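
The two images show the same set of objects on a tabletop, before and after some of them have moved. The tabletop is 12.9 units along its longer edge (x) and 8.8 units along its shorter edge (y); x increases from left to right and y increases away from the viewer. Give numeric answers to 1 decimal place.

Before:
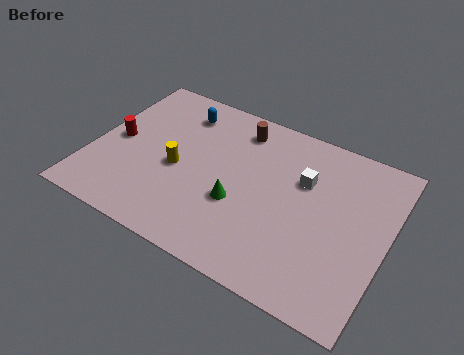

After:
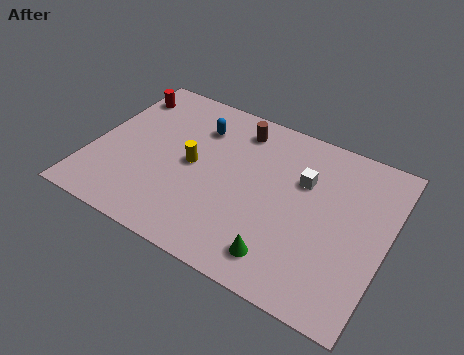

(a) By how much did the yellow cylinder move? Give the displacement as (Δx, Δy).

(0.6, 0.5)

The yellow cylinder was at about (3.8, 3.9) and moved to about (4.4, 4.4).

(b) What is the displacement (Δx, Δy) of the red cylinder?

(-0.2, 2.8)

From the two frames, the red cylinder sits at roughly (1.0, 4.3) before and (0.8, 7.1) after.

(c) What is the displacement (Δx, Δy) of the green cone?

(2.2, -1.8)

The green cone started near (6.6, 3.3) and ended near (8.8, 1.5).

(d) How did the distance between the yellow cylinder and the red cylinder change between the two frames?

+1.7

The distance was about 2.8 in the first image and 4.5 in the second, so they moved 1.7 units further apart.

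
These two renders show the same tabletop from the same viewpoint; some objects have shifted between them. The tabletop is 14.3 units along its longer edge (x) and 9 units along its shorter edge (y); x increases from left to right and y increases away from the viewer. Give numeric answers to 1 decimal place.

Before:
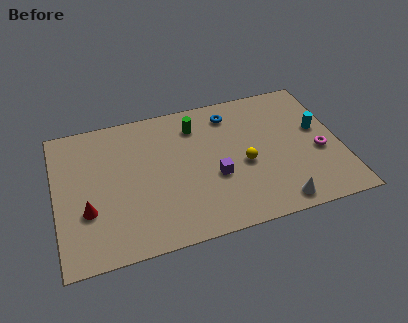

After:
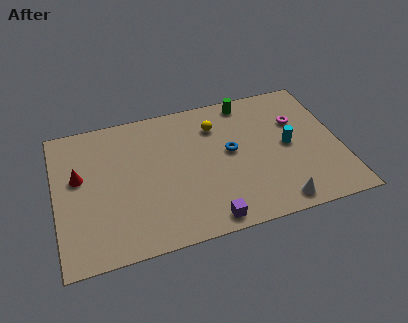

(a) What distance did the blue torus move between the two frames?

2.5

The blue torus moved from about (9.0, 7.4) to (8.8, 4.9), a distance of √(0.2² + 2.5²) ≈ 2.5.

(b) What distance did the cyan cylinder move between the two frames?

1.7

The cyan cylinder moved from about (13.3, 5.2) to (11.7, 4.5), a distance of √(1.6² + 0.7²) ≈ 1.7.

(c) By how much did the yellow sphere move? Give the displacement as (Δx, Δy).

(-1.2, 2.9)

The yellow sphere was at about (9.4, 3.9) and moved to about (8.2, 6.8).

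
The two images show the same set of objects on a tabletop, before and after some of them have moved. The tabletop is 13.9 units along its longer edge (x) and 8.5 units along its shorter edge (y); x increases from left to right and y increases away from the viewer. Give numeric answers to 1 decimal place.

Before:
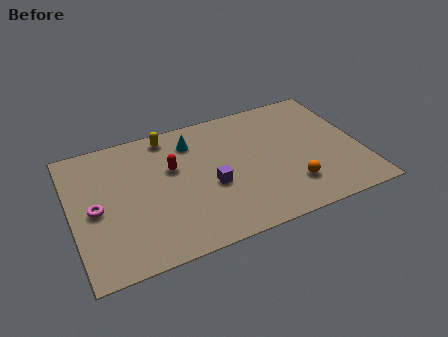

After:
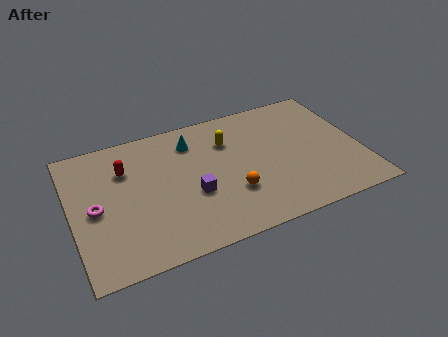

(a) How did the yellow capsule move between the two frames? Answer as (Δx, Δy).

(2.8, -1.4)

The yellow capsule was at about (4.9, 7.5) and moved to about (7.7, 6.1).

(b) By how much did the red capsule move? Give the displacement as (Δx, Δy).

(-2.2, 0.7)

From the two frames, the red capsule sits at roughly (4.9, 5.3) before and (2.7, 6.0) after.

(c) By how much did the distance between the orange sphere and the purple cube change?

-2.1

Before: roughly 4.0 units apart; after: 1.9. That's 2.1 units closer together.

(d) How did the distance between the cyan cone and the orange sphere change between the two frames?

-2.0

Before: roughly 6.3 units apart; after: 4.3. That's 2.0 units closer together.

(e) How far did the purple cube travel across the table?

0.9

The purple cube was near (6.6, 3.5) before and (5.7, 3.3) after, so it travelled √(0.9² + 0.2²) ≈ 0.9 units.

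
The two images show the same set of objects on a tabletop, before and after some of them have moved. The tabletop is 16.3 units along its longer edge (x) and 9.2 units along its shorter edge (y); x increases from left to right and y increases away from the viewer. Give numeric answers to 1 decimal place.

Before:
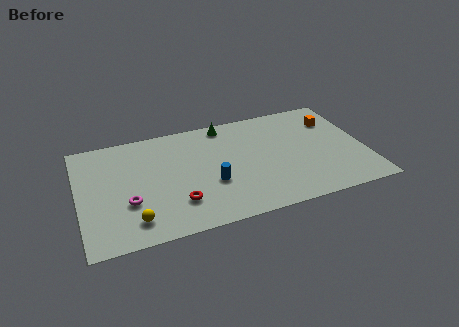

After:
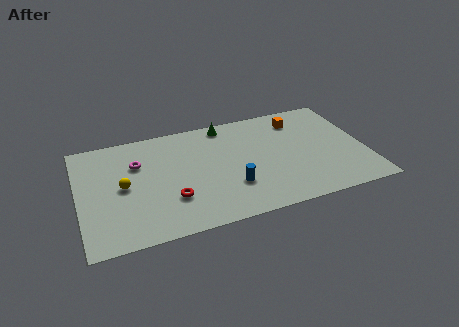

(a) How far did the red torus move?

0.5

From (5.4, 2.4) to (5.1, 2.8), the red torus covered √(0.3² + 0.4²) ≈ 0.5 units.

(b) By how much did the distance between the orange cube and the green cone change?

-2.1

The distance was about 6.4 in the first image and 4.3 in the second, so they moved 2.1 units closer together.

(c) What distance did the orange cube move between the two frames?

2.1

The orange cube was near (14.8, 6.8) before and (12.8, 7.4) after, so it travelled √(2.0² + 0.6²) ≈ 2.1 units.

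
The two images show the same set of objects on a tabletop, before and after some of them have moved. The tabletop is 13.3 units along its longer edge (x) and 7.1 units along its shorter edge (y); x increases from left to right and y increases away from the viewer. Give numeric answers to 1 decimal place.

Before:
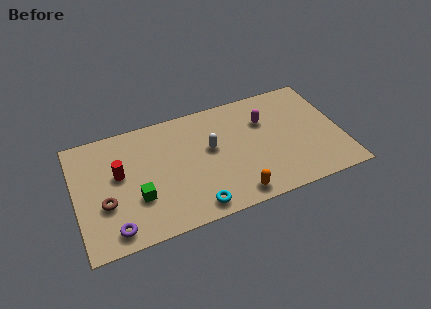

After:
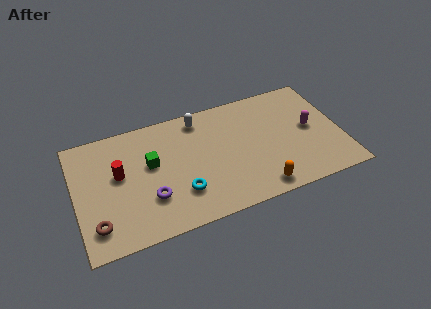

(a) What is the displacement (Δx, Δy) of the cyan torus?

(-0.6, 1.1)

The cyan torus was at about (5.7, 0.9) and moved to about (5.1, 2.0).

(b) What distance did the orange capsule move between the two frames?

1.2

From (7.7, 0.9) to (8.9, 0.9), the orange capsule covered √(1.2² + 0.0²) ≈ 1.2 units.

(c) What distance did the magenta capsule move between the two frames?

2.5

The magenta capsule moved from about (9.6, 4.9) to (11.8, 3.7), a distance of √(2.2² + 1.2²) ≈ 2.5.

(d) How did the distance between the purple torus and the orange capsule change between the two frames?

-0.5

Before: roughly 6.0 units apart; after: 5.5. That's 0.5 units closer together.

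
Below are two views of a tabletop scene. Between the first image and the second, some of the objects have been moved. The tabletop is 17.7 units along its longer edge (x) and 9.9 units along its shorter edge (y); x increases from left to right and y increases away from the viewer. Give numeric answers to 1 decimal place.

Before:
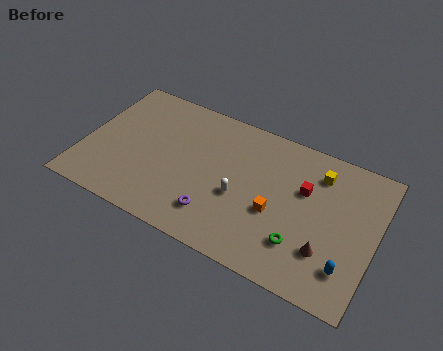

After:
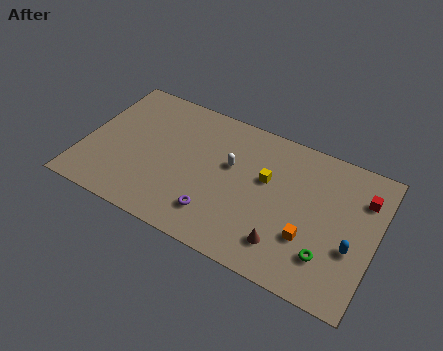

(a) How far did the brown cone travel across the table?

2.5

The brown cone was near (15.0, 2.8) before and (12.6, 2.1) after, so it travelled √(2.4² + 0.7²) ≈ 2.5 units.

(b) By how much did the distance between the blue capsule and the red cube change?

-1.4

Before: roughly 5.0 units apart; after: 3.6. That's 1.4 units closer together.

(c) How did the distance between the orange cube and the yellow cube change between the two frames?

-0.4

They were about 4.4 units apart before and 4.0 after — 0.4 units closer together.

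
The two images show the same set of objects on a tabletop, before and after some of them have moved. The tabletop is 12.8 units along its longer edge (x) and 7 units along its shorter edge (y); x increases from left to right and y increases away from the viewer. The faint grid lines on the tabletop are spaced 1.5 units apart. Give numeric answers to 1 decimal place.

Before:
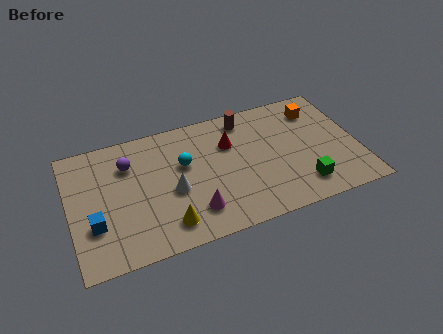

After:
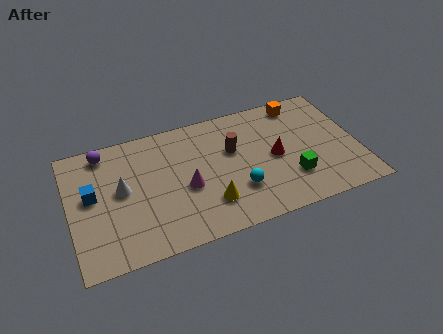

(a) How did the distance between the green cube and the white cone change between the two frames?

+1.8

They were about 5.8 units apart before and 7.6 after — 1.8 units further apart.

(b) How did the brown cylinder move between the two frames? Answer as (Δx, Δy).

(-0.7, -1.6)

The brown cylinder started near (8.0, 6.0) and ended near (7.3, 4.4).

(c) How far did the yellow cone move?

2.0

The yellow cone was near (4.1, 1.3) before and (6.0, 1.8) after, so it travelled √(1.9² + 0.5²) ≈ 2.0 units.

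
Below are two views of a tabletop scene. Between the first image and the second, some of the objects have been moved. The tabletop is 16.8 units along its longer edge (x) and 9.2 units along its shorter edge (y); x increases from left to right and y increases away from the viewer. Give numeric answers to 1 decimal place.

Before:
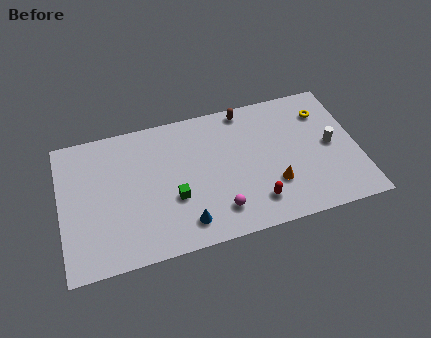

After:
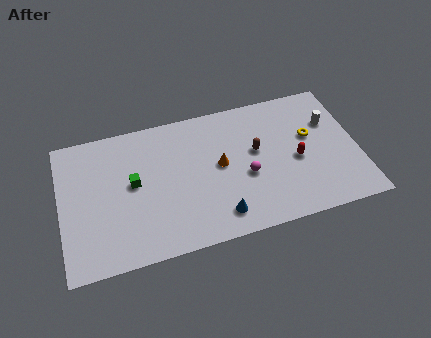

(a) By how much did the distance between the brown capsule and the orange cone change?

-3.5

They were about 5.6 units apart before and 2.1 after — 3.5 units closer together.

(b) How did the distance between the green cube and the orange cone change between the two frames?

-0.7

They were about 5.6 units apart before and 4.9 after — 0.7 units closer together.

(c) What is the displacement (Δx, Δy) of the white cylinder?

(0.1, 1.6)

From the two frames, the white cylinder sits at roughly (15.3, 4.6) before and (15.4, 6.2) after.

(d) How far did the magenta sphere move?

2.5

From (8.7, 1.9) to (10.4, 3.8), the magenta sphere covered √(1.7² + 1.9²) ≈ 2.5 units.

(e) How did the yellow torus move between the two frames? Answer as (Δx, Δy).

(-0.9, -1.5)

The yellow torus started near (15.1, 7.0) and ended near (14.2, 5.5).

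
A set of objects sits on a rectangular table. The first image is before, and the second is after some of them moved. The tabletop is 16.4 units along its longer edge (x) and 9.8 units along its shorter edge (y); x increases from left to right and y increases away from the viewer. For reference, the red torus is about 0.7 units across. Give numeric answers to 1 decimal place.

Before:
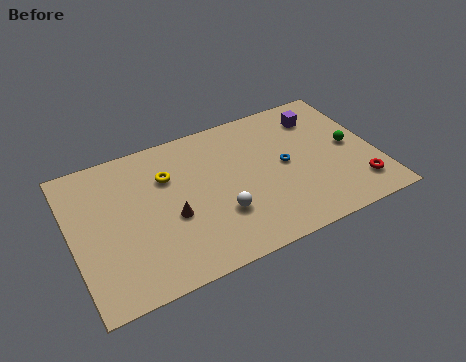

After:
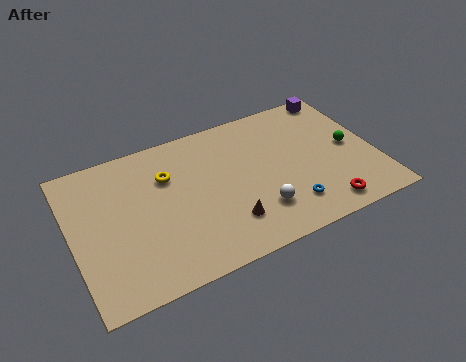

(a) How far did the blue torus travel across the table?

2.9

The blue torus was near (11.5, 5.0) before and (11.3, 2.1) after, so it travelled √(0.2² + 2.9²) ≈ 2.9 units.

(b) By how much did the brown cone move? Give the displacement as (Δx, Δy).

(2.8, -1.6)

The brown cone was at about (5.2, 4.0) and moved to about (8.0, 2.4).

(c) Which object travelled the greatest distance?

the brown cone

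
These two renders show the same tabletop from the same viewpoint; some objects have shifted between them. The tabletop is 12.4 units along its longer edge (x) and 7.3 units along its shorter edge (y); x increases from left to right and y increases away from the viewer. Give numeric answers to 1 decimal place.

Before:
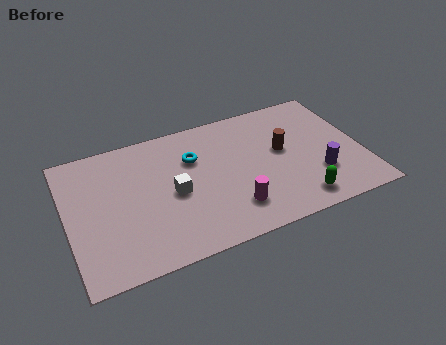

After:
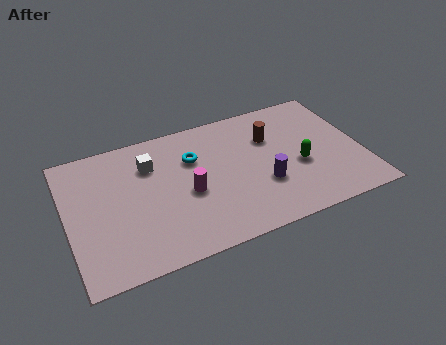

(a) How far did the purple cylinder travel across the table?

2.3

The purple cylinder moved from about (10.4, 2.2) to (8.1, 2.5), a distance of √(2.3² + 0.3²) ≈ 2.3.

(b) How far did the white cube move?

2.1

From (4.4, 3.4) to (3.6, 5.3), the white cube covered √(0.8² + 1.9²) ≈ 2.1 units.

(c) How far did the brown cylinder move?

1.0

From (9.1, 4.1) to (8.7, 5.0), the brown cylinder covered √(0.4² + 0.9²) ≈ 1.0 units.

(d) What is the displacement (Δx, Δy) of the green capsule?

(0.3, 1.9)

From the two frames, the green capsule sits at roughly (9.4, 1.1) before and (9.7, 3.0) after.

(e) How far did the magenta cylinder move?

2.3

The magenta cylinder was near (6.7, 1.7) before and (5.0, 3.2) after, so it travelled √(1.7² + 1.5²) ≈ 2.3 units.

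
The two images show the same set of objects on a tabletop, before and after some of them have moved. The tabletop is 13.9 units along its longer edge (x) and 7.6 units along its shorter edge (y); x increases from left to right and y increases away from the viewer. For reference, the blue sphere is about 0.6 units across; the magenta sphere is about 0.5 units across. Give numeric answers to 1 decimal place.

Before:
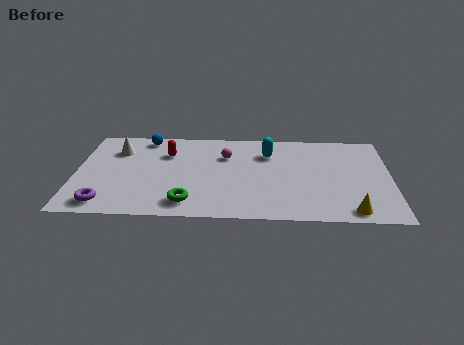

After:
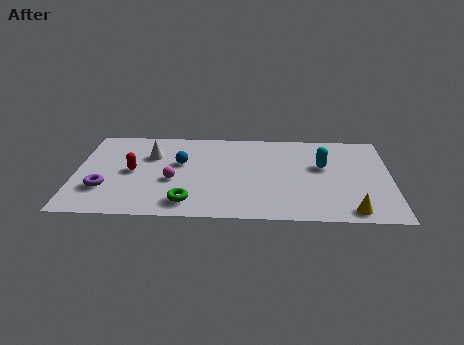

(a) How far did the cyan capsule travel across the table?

2.6

The cyan capsule moved from about (8.5, 5.6) to (10.9, 4.6), a distance of √(2.4² + 1.0²) ≈ 2.6.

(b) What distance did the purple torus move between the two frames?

1.2

From (1.4, 1.1) to (1.3, 2.3), the purple torus covered √(0.1² + 1.2²) ≈ 1.2 units.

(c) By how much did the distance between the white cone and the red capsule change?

-0.6

The distance was about 2.2 in the first image and 1.6 in the second, so they moved 0.6 units closer together.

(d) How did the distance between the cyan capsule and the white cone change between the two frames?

+0.9

Before: roughly 6.7 units apart; after: 7.6. That's 0.9 units further apart.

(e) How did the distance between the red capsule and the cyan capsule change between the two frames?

+3.9

Before: roughly 4.5 units apart; after: 8.4. That's 3.9 units further apart.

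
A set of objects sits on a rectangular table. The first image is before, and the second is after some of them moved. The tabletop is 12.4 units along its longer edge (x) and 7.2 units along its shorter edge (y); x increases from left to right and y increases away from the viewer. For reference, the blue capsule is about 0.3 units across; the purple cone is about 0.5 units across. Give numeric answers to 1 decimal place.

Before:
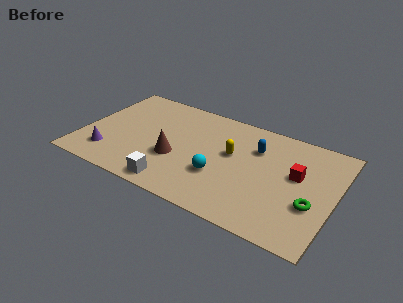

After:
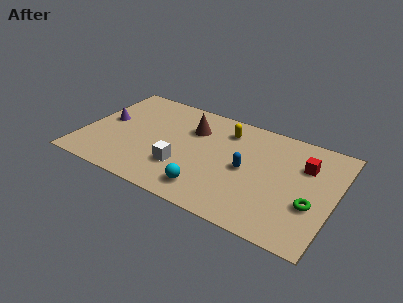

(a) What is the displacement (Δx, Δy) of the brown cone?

(0.5, 2.4)

The brown cone was at about (4.7, 2.7) and moved to about (5.2, 5.1).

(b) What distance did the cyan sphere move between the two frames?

1.3

The cyan sphere was near (6.9, 2.5) before and (6.5, 1.3) after, so it travelled √(0.4² + 1.2²) ≈ 1.3 units.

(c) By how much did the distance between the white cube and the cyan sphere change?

-0.9

They were about 2.6 units apart before and 1.7 after — 0.9 units closer together.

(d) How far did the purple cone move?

2.4

The purple cone moved from about (1.5, 1.6) to (1.0, 3.9), a distance of √(0.5² + 2.3²) ≈ 2.4.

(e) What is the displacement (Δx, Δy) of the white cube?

(0.2, 1.3)

From the two frames, the white cube sits at roughly (4.9, 0.9) before and (5.1, 2.2) after.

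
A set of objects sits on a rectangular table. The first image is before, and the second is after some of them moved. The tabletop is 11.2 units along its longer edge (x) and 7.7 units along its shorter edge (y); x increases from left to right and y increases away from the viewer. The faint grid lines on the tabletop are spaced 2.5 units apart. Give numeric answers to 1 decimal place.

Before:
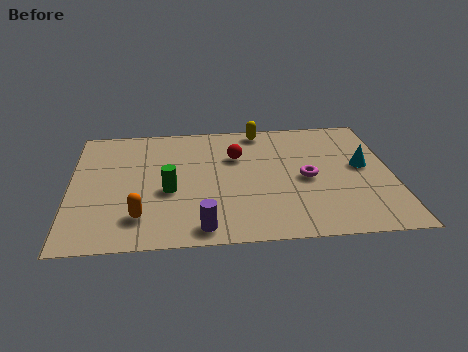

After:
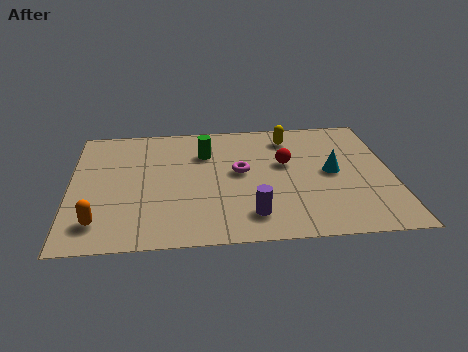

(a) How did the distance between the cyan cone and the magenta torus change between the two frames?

+1.1

Before: roughly 2.1 units apart; after: 3.2. That's 1.1 units further apart.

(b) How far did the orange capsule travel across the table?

1.4

The orange capsule was near (2.4, 1.7) before and (1.0, 1.5) after, so it travelled √(1.4² + 0.2²) ≈ 1.4 units.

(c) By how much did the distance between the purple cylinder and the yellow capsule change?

-1.4

Before: roughly 6.4 units apart; after: 5.0. That's 1.4 units closer together.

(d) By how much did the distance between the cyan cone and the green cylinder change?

-2.2

They were about 6.9 units apart before and 4.7 after — 2.2 units closer together.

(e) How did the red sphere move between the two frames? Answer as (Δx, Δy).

(1.7, -0.6)

The red sphere started near (5.8, 5.2) and ended near (7.5, 4.6).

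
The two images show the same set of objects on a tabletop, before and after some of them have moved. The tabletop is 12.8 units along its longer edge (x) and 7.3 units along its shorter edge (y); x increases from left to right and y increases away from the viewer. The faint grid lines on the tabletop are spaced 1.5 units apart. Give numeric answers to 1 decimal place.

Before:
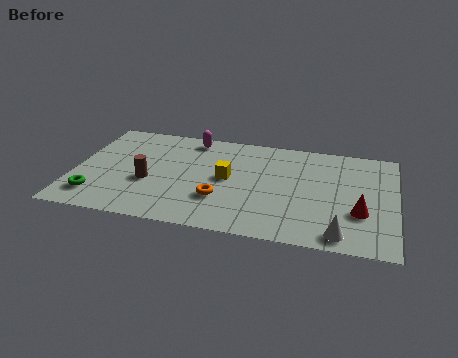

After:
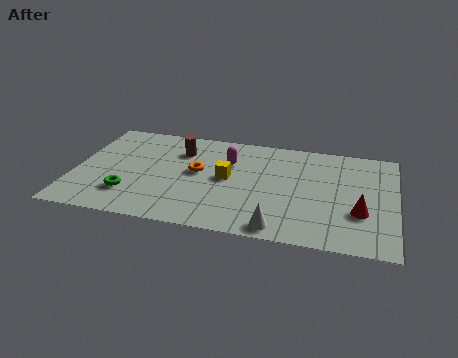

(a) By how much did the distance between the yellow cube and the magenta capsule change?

-1.9

The distance was about 3.1 in the first image and 1.2 in the second, so they moved 1.9 units closer together.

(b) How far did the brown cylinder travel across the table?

2.7

The brown cylinder was near (3.0, 2.9) before and (4.1, 5.4) after, so it travelled √(1.1² + 2.5²) ≈ 2.7 units.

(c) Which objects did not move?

the red cone and the yellow cube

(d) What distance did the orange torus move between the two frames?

2.0

From (5.9, 2.3) to (4.9, 4.0), the orange torus covered √(1.0² + 1.7²) ≈ 2.0 units.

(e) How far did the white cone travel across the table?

2.4

From (10.7, 0.9) to (8.3, 0.8), the white cone covered √(2.4² + 0.1²) ≈ 2.4 units.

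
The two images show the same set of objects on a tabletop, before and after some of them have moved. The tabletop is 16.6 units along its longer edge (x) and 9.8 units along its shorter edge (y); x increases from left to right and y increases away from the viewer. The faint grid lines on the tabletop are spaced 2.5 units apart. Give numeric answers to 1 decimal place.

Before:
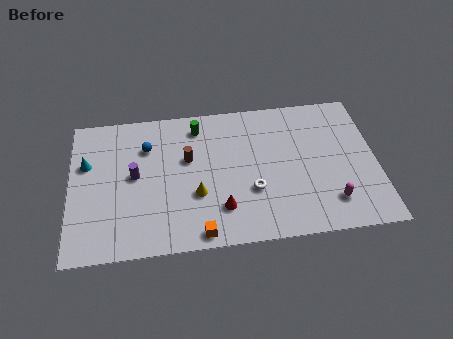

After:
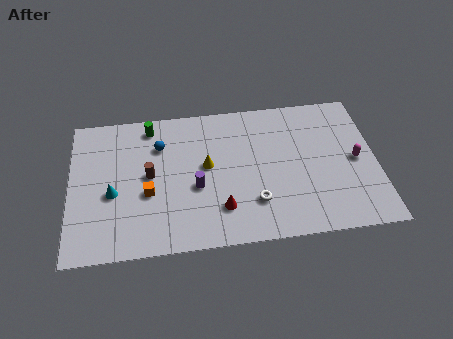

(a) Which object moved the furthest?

the orange cube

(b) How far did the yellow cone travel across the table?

2.0

The yellow cone was near (6.8, 3.5) before and (7.4, 5.4) after, so it travelled √(0.6² + 1.9²) ≈ 2.0 units.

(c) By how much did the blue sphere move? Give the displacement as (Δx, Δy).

(0.7, 0.0)

The blue sphere was at about (4.2, 7.1) and moved to about (4.9, 7.1).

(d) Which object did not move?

the red cone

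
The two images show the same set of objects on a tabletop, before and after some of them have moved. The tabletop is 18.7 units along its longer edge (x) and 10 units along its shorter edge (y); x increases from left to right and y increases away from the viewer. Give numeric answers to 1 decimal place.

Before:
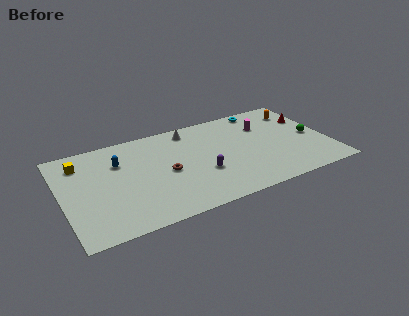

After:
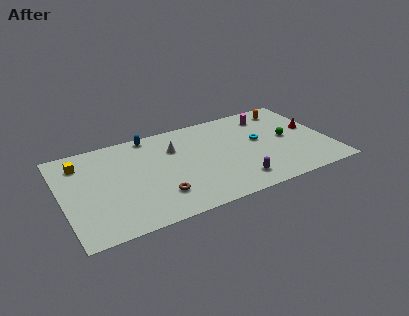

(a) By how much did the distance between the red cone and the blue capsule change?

-1.9

They were about 13.6 units apart before and 11.7 after — 1.9 units closer together.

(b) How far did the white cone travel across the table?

2.1

The white cone was near (9.3, 8.6) before and (8.0, 7.0) after, so it travelled √(1.3² + 1.6²) ≈ 2.1 units.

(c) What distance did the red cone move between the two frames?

1.2

From (17.7, 6.8) to (17.7, 5.6), the red cone covered √(0.0² + 1.2²) ≈ 1.2 units.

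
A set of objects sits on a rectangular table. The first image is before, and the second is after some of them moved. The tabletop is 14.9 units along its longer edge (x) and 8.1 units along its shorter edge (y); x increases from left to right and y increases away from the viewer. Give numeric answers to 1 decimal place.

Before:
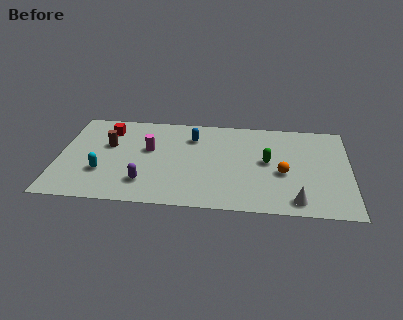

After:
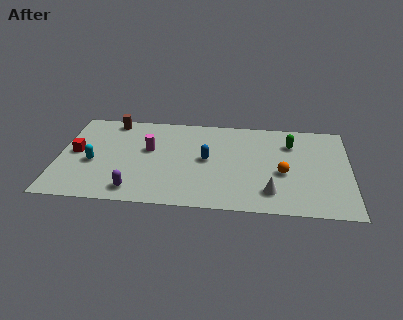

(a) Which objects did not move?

the magenta cylinder and the orange sphere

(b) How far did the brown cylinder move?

2.2

The brown cylinder was near (2.5, 5.0) before and (2.6, 7.2) after, so it travelled √(0.1² + 2.2²) ≈ 2.2 units.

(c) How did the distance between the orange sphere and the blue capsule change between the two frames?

-1.4

They were about 5.4 units apart before and 4.0 after — 1.4 units closer together.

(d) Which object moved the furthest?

the red cube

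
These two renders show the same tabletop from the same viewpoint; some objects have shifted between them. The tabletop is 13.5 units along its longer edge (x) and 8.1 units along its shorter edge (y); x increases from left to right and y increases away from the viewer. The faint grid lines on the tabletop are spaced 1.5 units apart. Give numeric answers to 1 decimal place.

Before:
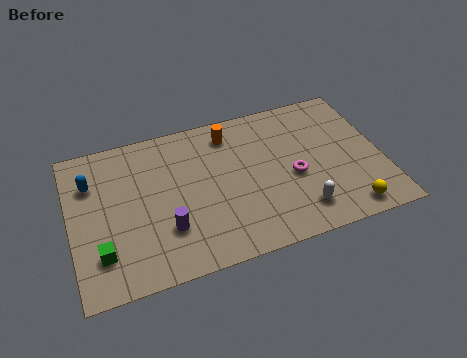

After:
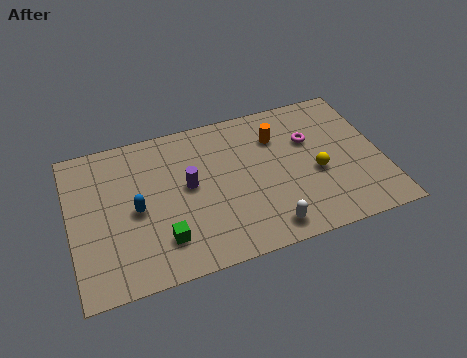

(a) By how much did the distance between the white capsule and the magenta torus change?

+2.9

They were about 1.9 units apart before and 4.8 after — 2.9 units further apart.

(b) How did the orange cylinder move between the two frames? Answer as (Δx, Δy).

(2.0, -0.8)

From the two frames, the orange cylinder sits at roughly (7.1, 6.7) before and (9.1, 5.9) after.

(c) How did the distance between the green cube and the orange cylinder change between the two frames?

-0.9

The distance was about 7.5 in the first image and 6.6 in the second, so they moved 0.9 units closer together.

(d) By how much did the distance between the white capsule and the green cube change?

-4.0

Before: roughly 8.5 units apart; after: 4.5. That's 4.0 units closer together.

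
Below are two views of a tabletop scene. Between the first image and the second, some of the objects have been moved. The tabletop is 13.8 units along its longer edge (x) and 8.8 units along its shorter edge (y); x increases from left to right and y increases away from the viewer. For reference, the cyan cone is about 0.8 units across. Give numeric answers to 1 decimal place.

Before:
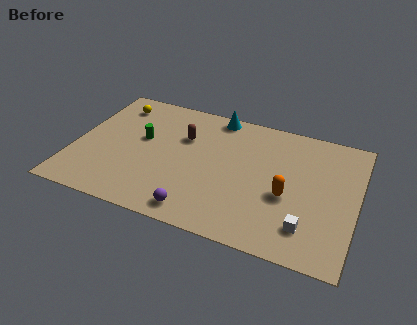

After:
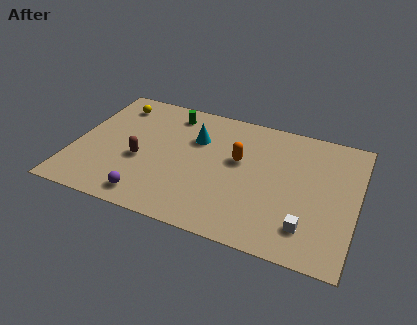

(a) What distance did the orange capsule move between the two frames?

3.0

From (10.5, 3.6) to (8.0, 5.2), the orange capsule covered √(2.5² + 1.6²) ≈ 3.0 units.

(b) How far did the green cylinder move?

2.6

From (3.2, 5.1) to (4.4, 7.4), the green cylinder covered √(1.2² + 2.3²) ≈ 2.6 units.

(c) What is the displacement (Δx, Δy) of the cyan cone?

(-0.8, -2.0)

The cyan cone was at about (6.6, 8.0) and moved to about (5.8, 6.0).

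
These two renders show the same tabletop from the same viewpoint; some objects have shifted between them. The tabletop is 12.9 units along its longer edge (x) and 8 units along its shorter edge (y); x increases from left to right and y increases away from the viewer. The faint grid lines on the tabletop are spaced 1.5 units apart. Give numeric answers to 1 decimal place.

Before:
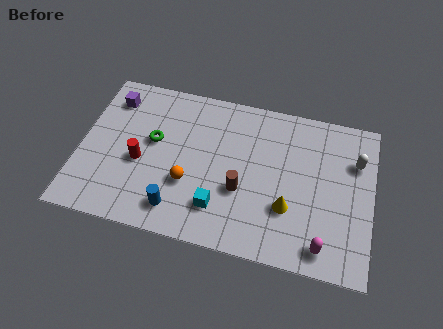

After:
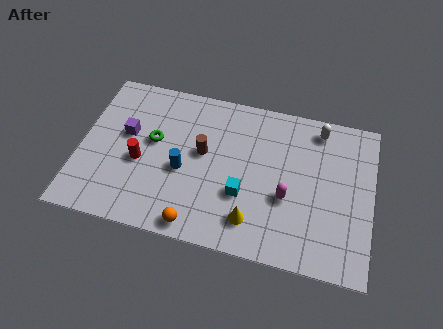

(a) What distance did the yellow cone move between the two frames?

1.8

The yellow cone was near (9.3, 2.6) before and (7.8, 1.6) after, so it travelled √(1.5² + 1.0²) ≈ 1.8 units.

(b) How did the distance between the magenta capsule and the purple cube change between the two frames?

-3.7

They were about 11.1 units apart before and 7.4 after — 3.7 units closer together.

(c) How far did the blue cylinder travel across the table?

2.0

The blue cylinder moved from about (4.5, 1.4) to (4.6, 3.4), a distance of √(0.1² + 2.0²) ≈ 2.0.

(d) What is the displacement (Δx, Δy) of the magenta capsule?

(-1.7, 2.0)

The magenta capsule started near (10.9, 1.1) and ended near (9.2, 3.1).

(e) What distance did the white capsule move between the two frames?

2.1

The white capsule was near (12.1, 5.6) before and (10.4, 6.9) after, so it travelled √(1.7² + 1.3²) ≈ 2.1 units.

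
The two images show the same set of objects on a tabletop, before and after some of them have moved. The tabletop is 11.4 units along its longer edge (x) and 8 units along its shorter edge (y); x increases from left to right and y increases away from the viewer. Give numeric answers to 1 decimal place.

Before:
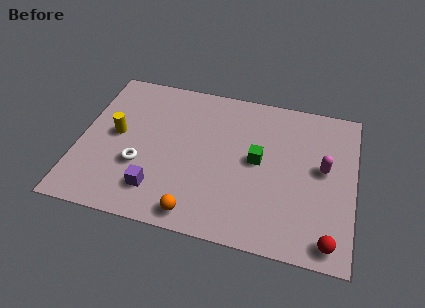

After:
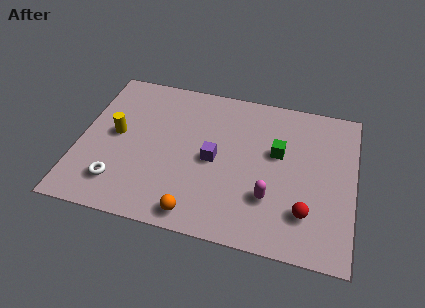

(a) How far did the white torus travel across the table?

1.4

The white torus was near (2.6, 2.8) before and (1.8, 1.7) after, so it travelled √(0.8² + 1.1²) ≈ 1.4 units.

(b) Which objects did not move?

the orange sphere and the yellow cylinder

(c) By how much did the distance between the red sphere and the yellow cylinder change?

-1.3

The distance was about 9.6 in the first image and 8.3 in the second, so they moved 1.3 units closer together.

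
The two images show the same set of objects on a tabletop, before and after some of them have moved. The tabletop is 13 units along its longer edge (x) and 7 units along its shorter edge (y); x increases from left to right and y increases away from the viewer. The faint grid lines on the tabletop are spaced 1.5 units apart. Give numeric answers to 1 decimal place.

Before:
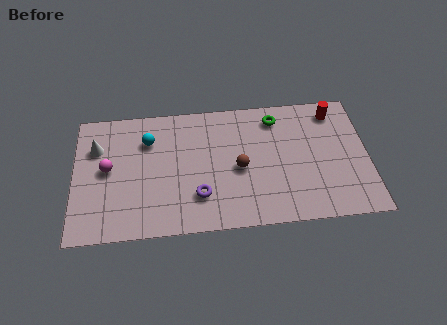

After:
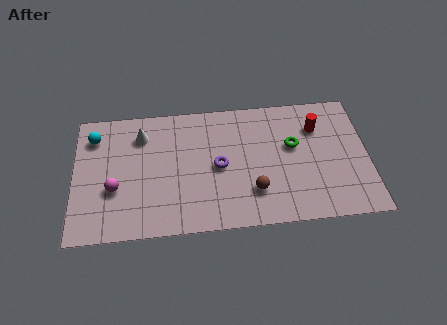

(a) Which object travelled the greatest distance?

the cyan sphere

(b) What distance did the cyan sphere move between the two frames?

2.4

The cyan sphere was near (3.3, 5.1) before and (0.9, 5.5) after, so it travelled √(2.4² + 0.4²) ≈ 2.4 units.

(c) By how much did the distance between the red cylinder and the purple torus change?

-2.6

They were about 7.3 units apart before and 4.7 after — 2.6 units closer together.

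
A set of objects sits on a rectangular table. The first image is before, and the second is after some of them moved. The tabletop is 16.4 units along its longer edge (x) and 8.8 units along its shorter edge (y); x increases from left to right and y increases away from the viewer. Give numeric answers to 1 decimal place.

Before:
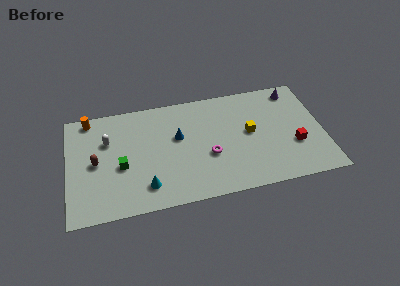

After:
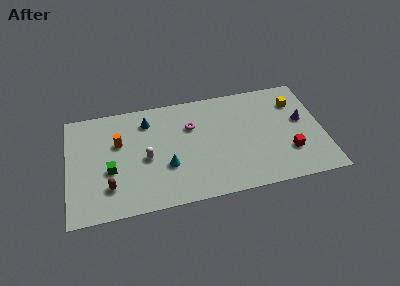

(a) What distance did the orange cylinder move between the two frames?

2.9

From (1.5, 7.9) to (3.3, 5.6), the orange cylinder covered √(1.8² + 2.3²) ≈ 2.9 units.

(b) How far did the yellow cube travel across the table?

3.6

The yellow cube was near (11.7, 4.7) before and (14.8, 6.6) after, so it travelled √(3.1² + 1.9²) ≈ 3.6 units.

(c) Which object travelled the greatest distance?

the yellow cube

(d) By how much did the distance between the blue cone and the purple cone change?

+2.1

The distance was about 8.0 in the first image and 10.1 in the second, so they moved 2.1 units further apart.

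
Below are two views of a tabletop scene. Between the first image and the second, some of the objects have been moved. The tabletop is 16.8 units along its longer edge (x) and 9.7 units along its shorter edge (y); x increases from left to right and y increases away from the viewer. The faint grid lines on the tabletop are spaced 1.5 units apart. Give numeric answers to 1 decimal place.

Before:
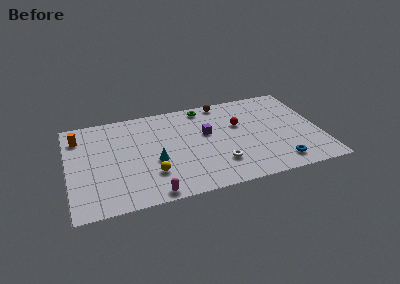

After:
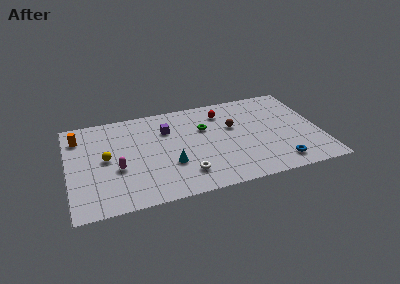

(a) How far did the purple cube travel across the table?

2.8

From (9.3, 5.8) to (6.7, 6.9), the purple cube covered √(2.6² + 1.1²) ≈ 2.8 units.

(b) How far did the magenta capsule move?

3.7

The magenta capsule moved from about (5.3, 0.8) to (3.2, 3.8), a distance of √(2.1² + 3.0²) ≈ 3.7.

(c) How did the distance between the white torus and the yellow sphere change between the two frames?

+1.4

The distance was about 4.5 in the first image and 5.9 in the second, so they moved 1.4 units further apart.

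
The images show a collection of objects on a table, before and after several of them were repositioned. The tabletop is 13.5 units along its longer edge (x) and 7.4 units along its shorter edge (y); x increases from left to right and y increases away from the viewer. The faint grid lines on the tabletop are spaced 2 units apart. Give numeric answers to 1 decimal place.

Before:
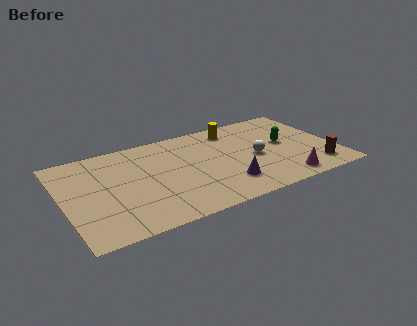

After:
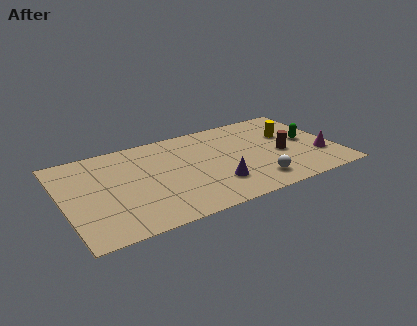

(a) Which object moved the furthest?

the yellow cylinder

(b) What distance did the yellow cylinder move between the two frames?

3.0

The yellow cylinder was near (8.8, 6.2) before and (11.4, 4.7) after, so it travelled √(2.6² + 1.5²) ≈ 3.0 units.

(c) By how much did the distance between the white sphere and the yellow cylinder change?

+1.1

Before: roughly 2.9 units apart; after: 4.0. That's 1.1 units further apart.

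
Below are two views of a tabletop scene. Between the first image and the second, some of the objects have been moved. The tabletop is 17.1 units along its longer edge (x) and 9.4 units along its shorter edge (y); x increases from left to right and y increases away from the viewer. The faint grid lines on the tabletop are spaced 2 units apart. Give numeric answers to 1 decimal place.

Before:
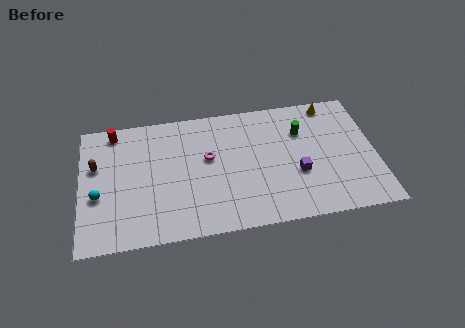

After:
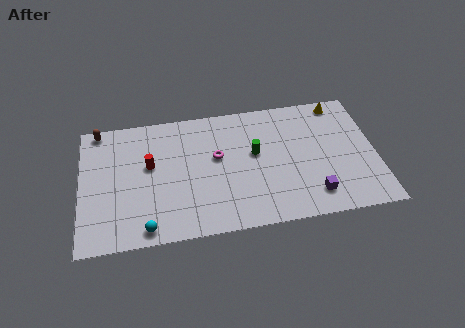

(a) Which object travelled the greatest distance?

the cyan sphere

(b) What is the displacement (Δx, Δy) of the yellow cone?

(0.5, 0.0)

The yellow cone was at about (14.7, 8.4) and moved to about (15.2, 8.4).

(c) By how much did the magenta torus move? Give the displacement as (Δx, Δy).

(0.5, 0.0)

The magenta torus started near (7.4, 5.5) and ended near (7.9, 5.5).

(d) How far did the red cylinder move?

3.4

The red cylinder was near (2.0, 8.3) before and (4.0, 5.5) after, so it travelled √(2.0² + 2.8²) ≈ 3.4 units.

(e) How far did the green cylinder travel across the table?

3.0

The green cylinder moved from about (12.9, 6.6) to (10.1, 5.4), a distance of √(2.8² + 1.2²) ≈ 3.0.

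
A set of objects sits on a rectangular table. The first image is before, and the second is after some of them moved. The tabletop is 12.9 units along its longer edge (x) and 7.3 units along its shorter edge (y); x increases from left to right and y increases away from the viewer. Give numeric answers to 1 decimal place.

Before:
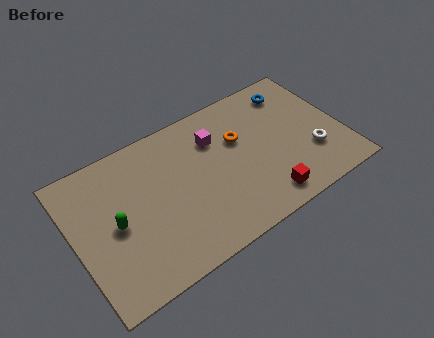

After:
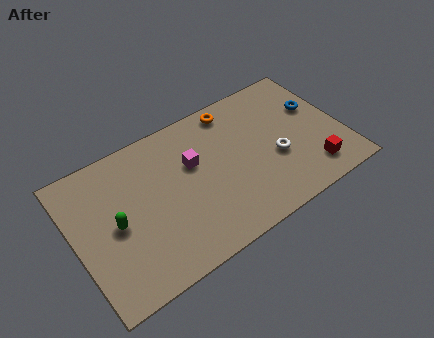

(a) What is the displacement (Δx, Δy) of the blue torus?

(0.9, -1.4)

The blue torus was at about (11.0, 6.0) and moved to about (11.9, 4.6).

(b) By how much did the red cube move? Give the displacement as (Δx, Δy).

(2.4, 0.3)

The red cube was at about (8.7, 1.1) and moved to about (11.1, 1.4).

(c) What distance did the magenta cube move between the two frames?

1.4

The magenta cube was near (7.0, 5.3) before and (5.8, 4.6) after, so it travelled √(1.2² + 0.7²) ≈ 1.4 units.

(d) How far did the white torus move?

1.8

The white torus moved from about (11.3, 2.3) to (9.6, 2.9), a distance of √(1.7² + 0.6²) ≈ 1.8.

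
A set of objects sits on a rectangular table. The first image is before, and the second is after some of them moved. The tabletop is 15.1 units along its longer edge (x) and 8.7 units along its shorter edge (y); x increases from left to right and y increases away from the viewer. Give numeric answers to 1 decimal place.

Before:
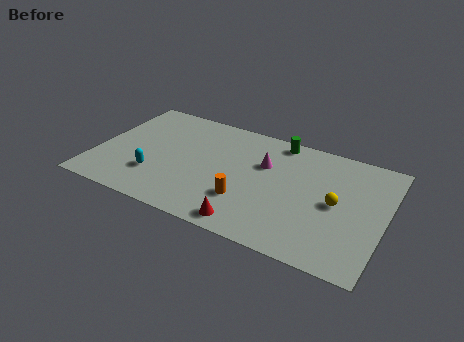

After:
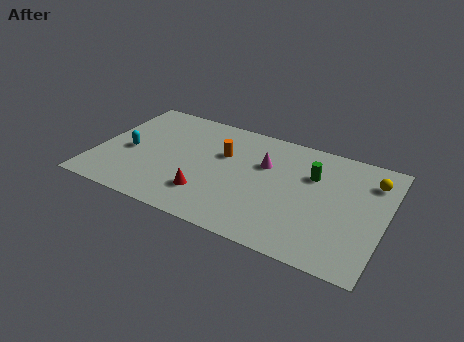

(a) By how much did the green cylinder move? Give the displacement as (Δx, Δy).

(2.0, -1.9)

The green cylinder was at about (9.2, 7.8) and moved to about (11.2, 5.9).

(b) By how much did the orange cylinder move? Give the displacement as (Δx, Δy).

(-1.6, 3.0)

From the two frames, the orange cylinder sits at roughly (8.1, 2.6) before and (6.5, 5.6) after.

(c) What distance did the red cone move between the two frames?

2.7

The red cone was near (8.5, 1.0) before and (6.1, 2.2) after, so it travelled √(2.4² + 1.2²) ≈ 2.7 units.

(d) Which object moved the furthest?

the orange cylinder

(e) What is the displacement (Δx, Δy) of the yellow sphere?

(1.6, 2.4)

From the two frames, the yellow sphere sits at roughly (12.6, 4.3) before and (14.2, 6.7) after.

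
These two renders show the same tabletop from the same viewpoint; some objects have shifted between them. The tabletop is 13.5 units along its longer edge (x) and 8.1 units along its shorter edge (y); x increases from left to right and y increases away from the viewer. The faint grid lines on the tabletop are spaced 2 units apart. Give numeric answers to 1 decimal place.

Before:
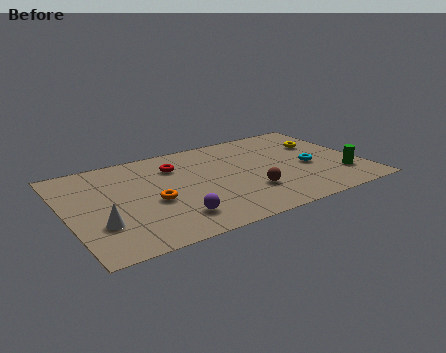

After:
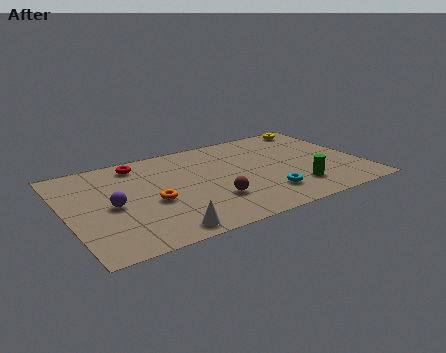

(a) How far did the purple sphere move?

3.3

The purple sphere was near (4.5, 1.7) before and (2.0, 3.8) after, so it travelled √(2.5² + 2.1²) ≈ 3.3 units.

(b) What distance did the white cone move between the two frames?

3.1

The white cone moved from about (1.3, 2.5) to (3.9, 0.9), a distance of √(2.6² + 1.6²) ≈ 3.1.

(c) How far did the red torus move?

1.8

The red torus moved from about (5.2, 6.0) to (3.6, 6.9), a distance of √(1.6² + 0.9²) ≈ 1.8.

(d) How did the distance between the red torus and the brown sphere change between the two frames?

+0.7

The distance was about 4.6 in the first image and 5.3 in the second, so they moved 0.7 units further apart.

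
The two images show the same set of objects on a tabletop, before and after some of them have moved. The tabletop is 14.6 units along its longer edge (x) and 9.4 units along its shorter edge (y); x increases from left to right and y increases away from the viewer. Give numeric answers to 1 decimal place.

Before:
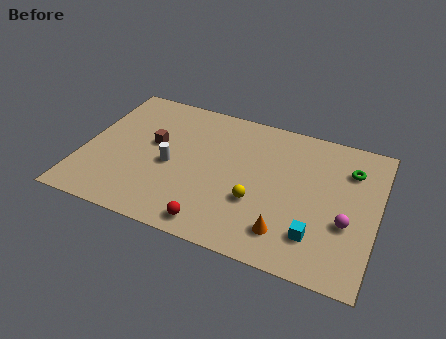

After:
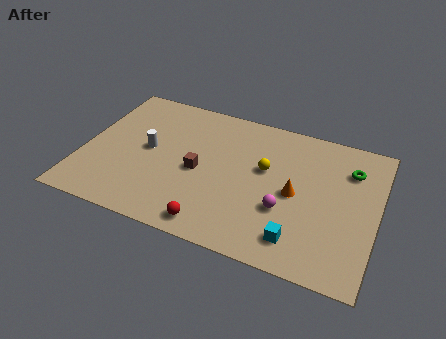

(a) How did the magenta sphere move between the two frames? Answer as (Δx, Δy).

(-3.0, -0.2)

The magenta sphere was at about (13.2, 3.5) and moved to about (10.2, 3.3).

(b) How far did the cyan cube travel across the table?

0.9

From (11.8, 2.2) to (11.0, 1.7), the cyan cube covered √(0.8² + 0.5²) ≈ 0.9 units.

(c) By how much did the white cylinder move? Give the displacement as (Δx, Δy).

(-1.2, 0.7)

The white cylinder started near (4.4, 4.2) and ended near (3.2, 4.9).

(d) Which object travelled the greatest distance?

the magenta sphere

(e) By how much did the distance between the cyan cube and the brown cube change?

-3.2

They were about 9.0 units apart before and 5.8 after — 3.2 units closer together.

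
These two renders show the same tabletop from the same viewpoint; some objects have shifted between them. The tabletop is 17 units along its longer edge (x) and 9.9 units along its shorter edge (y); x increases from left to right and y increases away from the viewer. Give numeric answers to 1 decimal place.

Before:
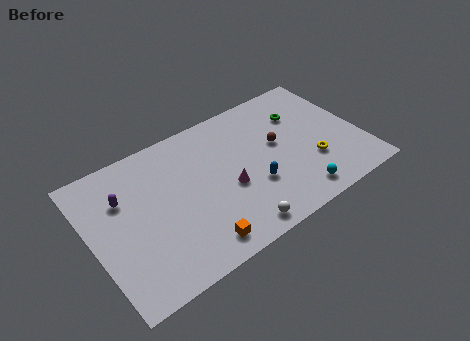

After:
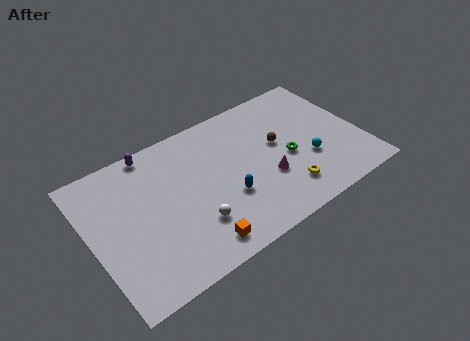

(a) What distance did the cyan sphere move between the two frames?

2.4

The cyan sphere moved from about (12.3, 1.4) to (13.5, 3.5), a distance of √(1.2² + 2.1²) ≈ 2.4.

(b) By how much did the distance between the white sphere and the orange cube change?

-1.0

The distance was about 2.4 in the first image and 1.4 in the second, so they moved 1.0 units closer together.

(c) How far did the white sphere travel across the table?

2.9

From (8.3, 1.1) to (6.0, 2.8), the white sphere covered √(2.3² + 1.7²) ≈ 2.9 units.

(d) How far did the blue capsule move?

1.7

The blue capsule moved from about (9.9, 3.4) to (8.2, 3.5), a distance of √(1.7² + 0.1²) ≈ 1.7.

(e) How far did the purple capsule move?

3.2

The purple capsule moved from about (2.2, 6.8) to (4.4, 9.1), a distance of √(2.2² + 2.3²) ≈ 3.2.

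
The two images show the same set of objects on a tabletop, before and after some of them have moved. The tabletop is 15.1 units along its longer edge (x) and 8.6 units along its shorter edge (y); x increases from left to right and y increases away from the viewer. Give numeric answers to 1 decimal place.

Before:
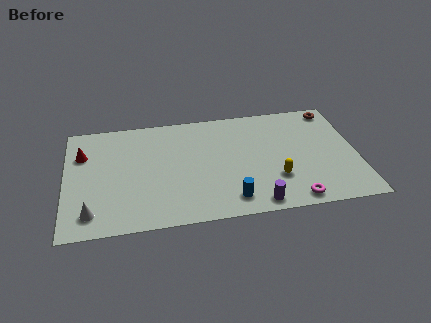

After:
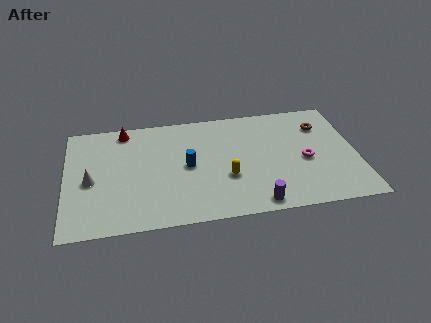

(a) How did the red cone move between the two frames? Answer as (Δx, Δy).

(2.2, 1.6)

The red cone started near (0.9, 6.0) and ended near (3.1, 7.6).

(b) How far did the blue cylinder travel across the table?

3.6

The blue cylinder moved from about (8.4, 1.4) to (6.3, 4.3), a distance of √(2.1² + 2.9²) ≈ 3.6.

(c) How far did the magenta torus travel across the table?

3.0

From (11.6, 0.9) to (12.4, 3.8), the magenta torus covered √(0.8² + 2.9²) ≈ 3.0 units.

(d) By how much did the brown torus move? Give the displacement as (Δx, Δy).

(-0.7, -1.2)

From the two frames, the brown torus sits at roughly (14.1, 7.6) before and (13.4, 6.4) after.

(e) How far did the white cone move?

2.4

From (1.3, 1.5) to (1.3, 3.9), the white cone covered √(0.0² + 2.4²) ≈ 2.4 units.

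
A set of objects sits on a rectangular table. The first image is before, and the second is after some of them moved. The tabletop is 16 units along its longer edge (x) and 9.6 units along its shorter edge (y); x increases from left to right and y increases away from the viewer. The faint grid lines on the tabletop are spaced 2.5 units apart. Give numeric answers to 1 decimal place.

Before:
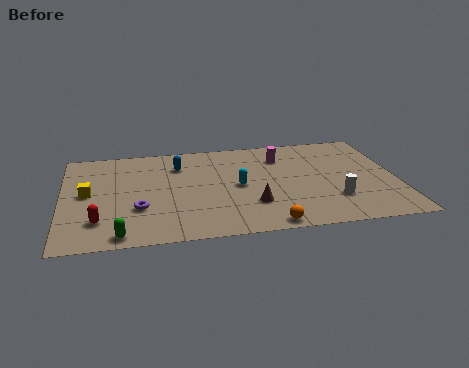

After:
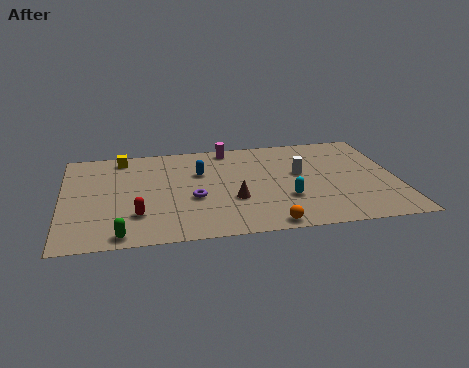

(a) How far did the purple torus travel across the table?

2.7

The purple torus was near (3.6, 3.2) before and (6.2, 3.8) after, so it travelled √(2.6² + 0.6²) ≈ 2.7 units.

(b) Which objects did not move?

the orange sphere and the green capsule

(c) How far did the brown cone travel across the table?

1.1

The brown cone moved from about (9.0, 2.8) to (8.1, 3.4), a distance of √(0.9² + 0.6²) ≈ 1.1.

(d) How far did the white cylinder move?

3.2

From (12.9, 2.7) to (11.4, 5.5), the white cylinder covered √(1.5² + 2.8²) ≈ 3.2 units.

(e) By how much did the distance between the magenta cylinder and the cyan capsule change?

+2.6

They were about 3.4 units apart before and 6.0 after — 2.6 units further apart.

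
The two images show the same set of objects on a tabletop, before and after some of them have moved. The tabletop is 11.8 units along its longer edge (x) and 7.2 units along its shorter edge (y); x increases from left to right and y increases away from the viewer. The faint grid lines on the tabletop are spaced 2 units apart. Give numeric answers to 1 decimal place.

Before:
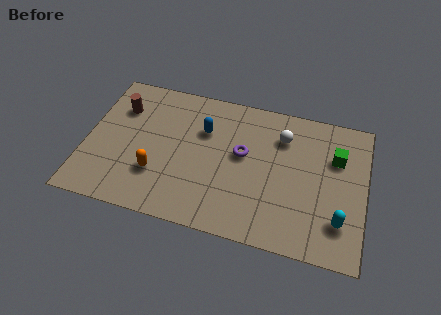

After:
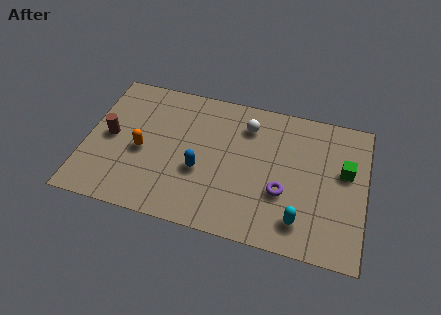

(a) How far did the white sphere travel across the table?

1.5

The white sphere was near (8.2, 5.4) before and (6.7, 5.6) after, so it travelled √(1.5² + 0.2²) ≈ 1.5 units.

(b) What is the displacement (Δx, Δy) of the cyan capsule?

(-1.6, -0.4)

From the two frames, the cyan capsule sits at roughly (10.8, 1.8) before and (9.2, 1.4) after.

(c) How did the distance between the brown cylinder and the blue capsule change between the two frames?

+0.4

The distance was about 3.6 in the first image and 4.0 in the second, so they moved 0.4 units further apart.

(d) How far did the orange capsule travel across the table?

1.2

The orange capsule moved from about (3.1, 2.2) to (2.4, 3.2), a distance of √(0.7² + 1.0²) ≈ 1.2.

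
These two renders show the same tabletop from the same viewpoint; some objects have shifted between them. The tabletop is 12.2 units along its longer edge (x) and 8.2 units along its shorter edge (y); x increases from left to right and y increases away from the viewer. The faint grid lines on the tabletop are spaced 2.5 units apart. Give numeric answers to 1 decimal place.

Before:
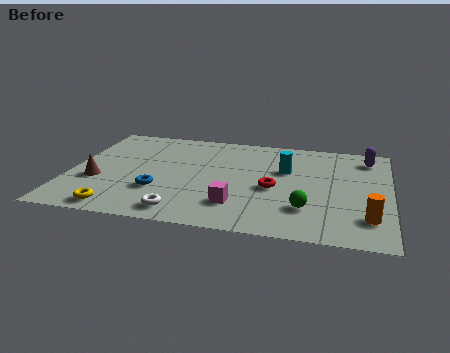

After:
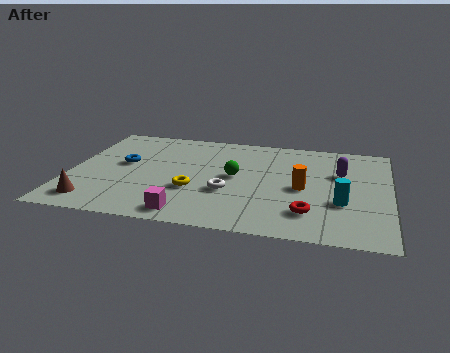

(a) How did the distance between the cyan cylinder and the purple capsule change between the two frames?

-1.1

They were about 3.5 units apart before and 2.4 after — 1.1 units closer together.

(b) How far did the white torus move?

2.5

From (4.5, 1.1) to (6.1, 3.0), the white torus covered √(1.6² + 1.9²) ≈ 2.5 units.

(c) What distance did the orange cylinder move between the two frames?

3.1

The orange cylinder moved from about (11.4, 1.9) to (8.9, 3.8), a distance of √(2.5² + 1.9²) ≈ 3.1.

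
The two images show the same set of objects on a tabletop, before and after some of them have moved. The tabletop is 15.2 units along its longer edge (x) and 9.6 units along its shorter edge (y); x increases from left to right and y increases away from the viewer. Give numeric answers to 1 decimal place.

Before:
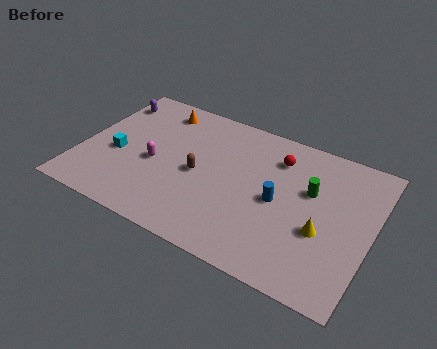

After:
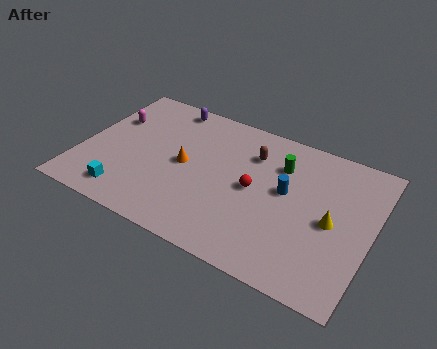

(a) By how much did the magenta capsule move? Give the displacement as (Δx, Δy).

(-2.7, 2.2)

From the two frames, the magenta capsule sits at roughly (3.9, 4.2) before and (1.2, 6.4) after.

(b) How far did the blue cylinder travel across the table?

0.9

From (10.4, 4.6) to (10.7, 5.4), the blue cylinder covered √(0.3² + 0.8²) ≈ 0.9 units.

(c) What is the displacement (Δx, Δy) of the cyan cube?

(0.9, -2.5)

The cyan cube started near (1.9, 4.0) and ended near (2.8, 1.5).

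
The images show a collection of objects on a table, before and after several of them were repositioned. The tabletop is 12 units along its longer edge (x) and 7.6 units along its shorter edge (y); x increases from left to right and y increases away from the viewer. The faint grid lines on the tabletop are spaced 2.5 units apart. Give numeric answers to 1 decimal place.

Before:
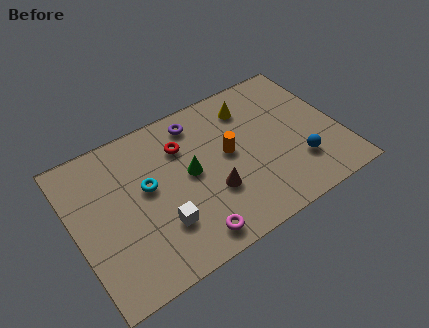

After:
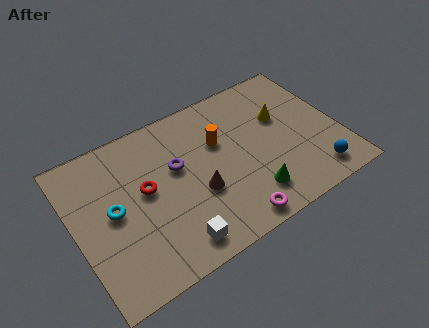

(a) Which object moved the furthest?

the green cone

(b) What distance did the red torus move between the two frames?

2.3

The red torus was near (5.1, 5.5) before and (3.2, 4.2) after, so it travelled √(1.9² + 1.3²) ≈ 2.3 units.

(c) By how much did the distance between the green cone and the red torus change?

+3.6

Before: roughly 1.5 units apart; after: 5.1. That's 3.6 units further apart.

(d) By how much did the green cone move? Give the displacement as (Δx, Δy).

(2.4, -2.4)

The green cone was at about (5.2, 4.0) and moved to about (7.6, 1.6).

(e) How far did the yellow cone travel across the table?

1.8

From (8.3, 6.0) to (9.6, 4.8), the yellow cone covered √(1.3² + 1.2²) ≈ 1.8 units.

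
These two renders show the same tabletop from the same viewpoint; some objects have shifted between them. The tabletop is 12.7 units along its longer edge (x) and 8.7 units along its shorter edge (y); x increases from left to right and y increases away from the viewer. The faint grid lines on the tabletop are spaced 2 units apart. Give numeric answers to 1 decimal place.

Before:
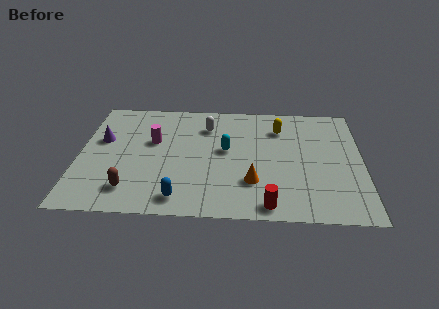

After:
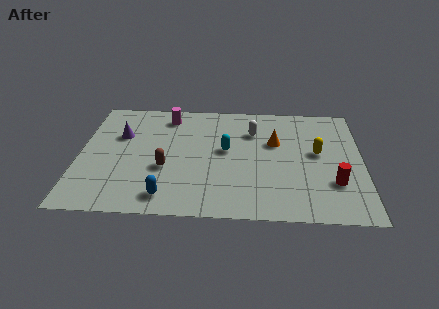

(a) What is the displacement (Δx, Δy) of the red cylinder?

(2.9, 1.7)

From the two frames, the red cylinder sits at roughly (8.5, 0.9) before and (11.4, 2.6) after.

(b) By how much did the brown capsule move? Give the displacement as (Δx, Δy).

(1.5, 1.6)

The brown capsule was at about (2.4, 1.7) and moved to about (3.9, 3.3).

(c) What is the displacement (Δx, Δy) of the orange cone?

(1.0, 3.0)

The orange cone was at about (7.8, 2.5) and moved to about (8.8, 5.5).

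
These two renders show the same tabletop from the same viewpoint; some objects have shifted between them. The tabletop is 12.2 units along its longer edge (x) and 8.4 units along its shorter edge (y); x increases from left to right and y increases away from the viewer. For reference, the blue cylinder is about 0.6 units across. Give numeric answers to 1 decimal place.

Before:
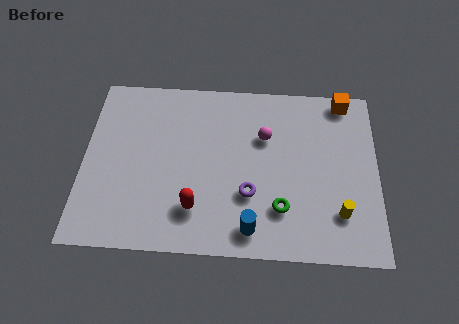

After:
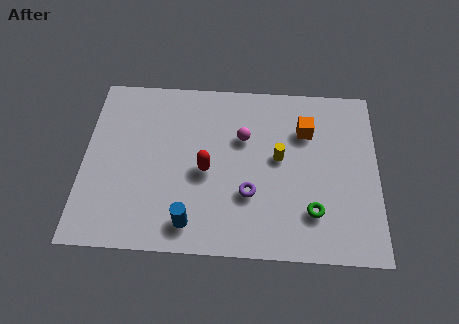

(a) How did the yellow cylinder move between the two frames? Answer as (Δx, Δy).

(-2.5, 2.5)

The yellow cylinder started near (10.6, 2.1) and ended near (8.1, 4.6).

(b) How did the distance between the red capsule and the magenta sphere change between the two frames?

-2.3

The distance was about 4.6 in the first image and 2.3 in the second, so they moved 2.3 units closer together.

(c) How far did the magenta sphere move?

0.9

The magenta sphere was near (7.5, 5.6) before and (6.6, 5.5) after, so it travelled √(0.9² + 0.1²) ≈ 0.9 units.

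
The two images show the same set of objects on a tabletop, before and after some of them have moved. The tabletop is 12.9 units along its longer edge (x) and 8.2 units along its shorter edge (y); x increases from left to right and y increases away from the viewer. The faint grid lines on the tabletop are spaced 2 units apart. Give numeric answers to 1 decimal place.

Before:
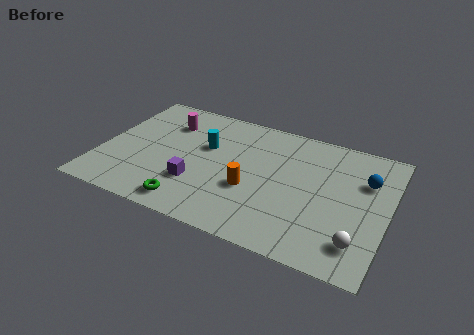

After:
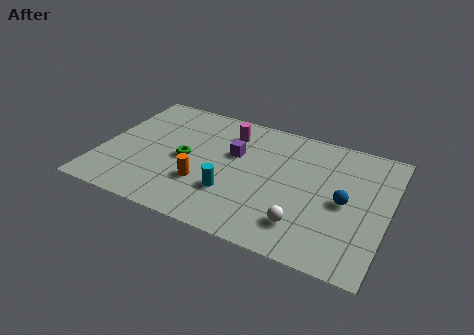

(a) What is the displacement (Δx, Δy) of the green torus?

(-0.6, 2.8)

From the two frames, the green torus sits at roughly (4.4, 1.1) before and (3.8, 3.9) after.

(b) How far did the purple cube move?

3.0

From (4.5, 2.5) to (5.9, 5.1), the purple cube covered √(1.4² + 2.6²) ≈ 3.0 units.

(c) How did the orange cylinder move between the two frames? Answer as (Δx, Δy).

(-2.1, -0.5)

The orange cylinder started near (6.9, 3.1) and ended near (4.8, 2.6).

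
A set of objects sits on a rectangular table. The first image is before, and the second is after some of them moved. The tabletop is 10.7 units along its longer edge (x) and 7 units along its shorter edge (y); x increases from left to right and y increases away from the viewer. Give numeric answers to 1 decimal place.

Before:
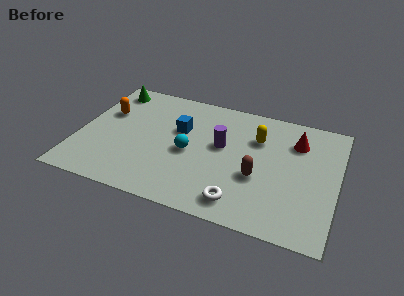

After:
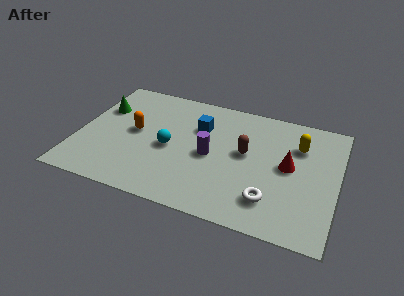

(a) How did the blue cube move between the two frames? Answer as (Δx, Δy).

(0.8, 0.4)

The blue cube was at about (4.1, 4.4) and moved to about (4.9, 4.8).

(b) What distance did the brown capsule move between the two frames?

1.3

The brown capsule was near (7.5, 2.7) before and (6.9, 3.9) after, so it travelled √(0.6² + 1.2²) ≈ 1.3 units.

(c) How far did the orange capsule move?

1.5

From (1.0, 4.5) to (2.3, 3.7), the orange capsule covered √(1.3² + 0.8²) ≈ 1.5 units.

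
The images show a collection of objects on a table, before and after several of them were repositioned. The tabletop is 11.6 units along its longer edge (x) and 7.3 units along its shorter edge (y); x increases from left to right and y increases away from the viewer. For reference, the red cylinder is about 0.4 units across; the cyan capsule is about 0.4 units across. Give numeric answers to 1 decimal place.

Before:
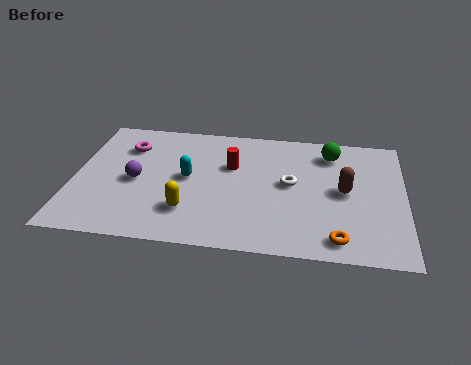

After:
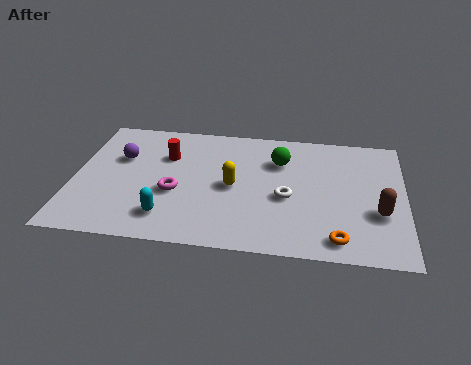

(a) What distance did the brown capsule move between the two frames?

1.6

The brown capsule was near (9.5, 3.7) before and (10.7, 2.6) after, so it travelled √(1.2² + 1.1²) ≈ 1.6 units.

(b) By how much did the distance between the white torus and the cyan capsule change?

+0.8

They were about 3.6 units apart before and 4.4 after — 0.8 units further apart.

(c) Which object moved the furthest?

the magenta torus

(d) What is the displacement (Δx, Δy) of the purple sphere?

(-0.6, 1.3)

The purple sphere started near (2.2, 3.4) and ended near (1.6, 4.7).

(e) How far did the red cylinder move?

2.3

From (5.5, 4.7) to (3.2, 5.0), the red cylinder covered √(2.3² + 0.3²) ≈ 2.3 units.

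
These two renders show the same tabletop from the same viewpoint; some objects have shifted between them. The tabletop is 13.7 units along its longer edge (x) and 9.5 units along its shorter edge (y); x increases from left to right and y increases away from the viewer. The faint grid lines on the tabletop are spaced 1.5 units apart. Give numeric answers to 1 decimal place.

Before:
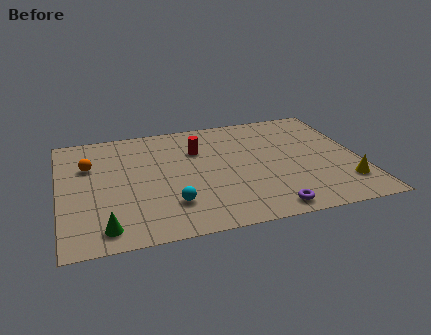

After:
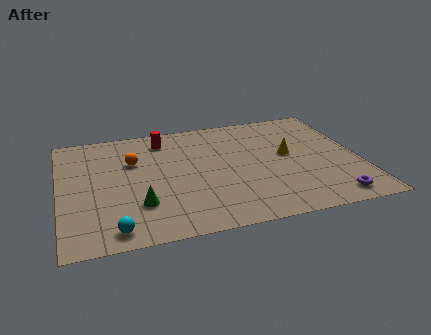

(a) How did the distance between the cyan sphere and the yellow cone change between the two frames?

+1.3

The distance was about 7.9 in the first image and 9.2 in the second, so they moved 1.3 units further apart.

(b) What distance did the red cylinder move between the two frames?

2.0

The red cylinder moved from about (6.4, 6.6) to (4.9, 7.9), a distance of √(1.5² + 1.3²) ≈ 2.0.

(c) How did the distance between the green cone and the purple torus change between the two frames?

+1.4

The distance was about 7.3 in the first image and 8.7 in the second, so they moved 1.4 units further apart.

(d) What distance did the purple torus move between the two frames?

2.9

From (9.2, 1.0) to (12.1, 1.2), the purple torus covered √(2.9² + 0.2²) ≈ 2.9 units.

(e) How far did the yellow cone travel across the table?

3.8

The yellow cone moved from about (12.8, 2.2) to (10.5, 5.2), a distance of √(2.3² + 3.0²) ≈ 3.8.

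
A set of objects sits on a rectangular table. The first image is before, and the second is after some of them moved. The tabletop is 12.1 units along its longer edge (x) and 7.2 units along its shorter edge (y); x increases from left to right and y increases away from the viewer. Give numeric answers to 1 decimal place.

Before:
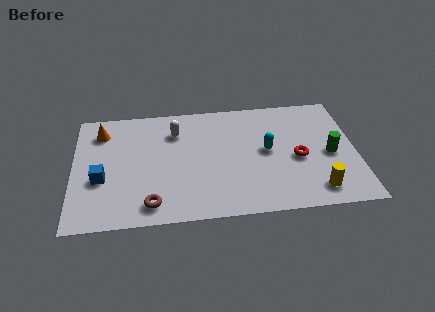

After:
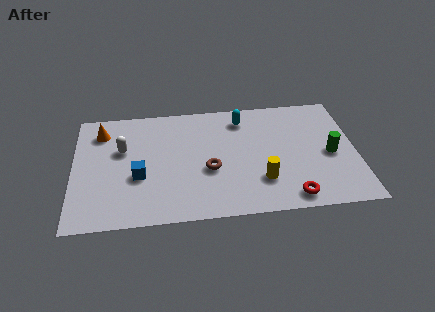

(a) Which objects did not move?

the green cylinder and the orange cone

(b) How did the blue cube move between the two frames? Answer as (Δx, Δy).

(1.6, 0.0)

From the two frames, the blue cube sits at roughly (1.2, 2.8) before and (2.8, 2.8) after.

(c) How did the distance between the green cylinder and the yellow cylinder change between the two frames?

+1.1

They were about 2.2 units apart before and 3.3 after — 1.1 units further apart.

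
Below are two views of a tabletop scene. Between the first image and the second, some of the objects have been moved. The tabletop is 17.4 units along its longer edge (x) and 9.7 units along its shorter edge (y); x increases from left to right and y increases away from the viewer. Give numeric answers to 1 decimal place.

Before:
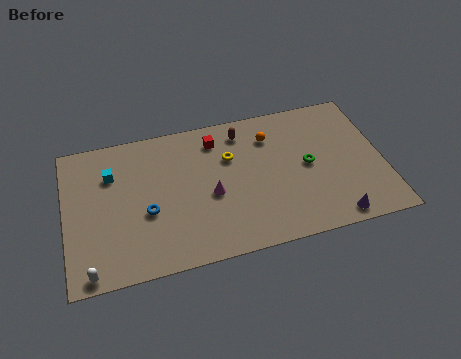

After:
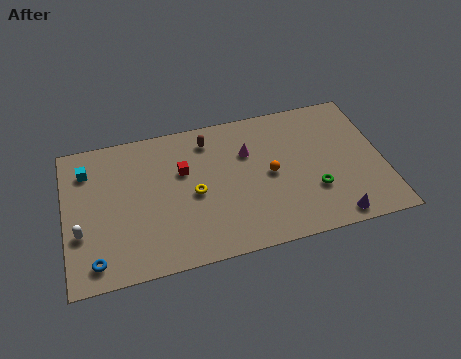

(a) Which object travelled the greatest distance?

the blue torus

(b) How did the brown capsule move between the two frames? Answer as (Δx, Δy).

(-1.9, -0.1)

The brown capsule was at about (9.9, 8.1) and moved to about (8.0, 8.0).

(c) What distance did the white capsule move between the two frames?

2.6

From (1.2, 0.8) to (0.8, 3.4), the white capsule covered √(0.4² + 2.6²) ≈ 2.6 units.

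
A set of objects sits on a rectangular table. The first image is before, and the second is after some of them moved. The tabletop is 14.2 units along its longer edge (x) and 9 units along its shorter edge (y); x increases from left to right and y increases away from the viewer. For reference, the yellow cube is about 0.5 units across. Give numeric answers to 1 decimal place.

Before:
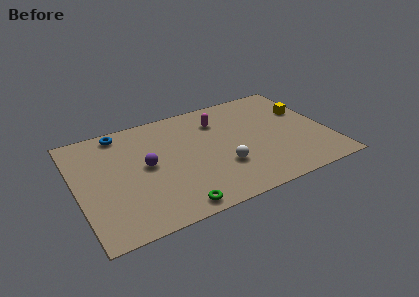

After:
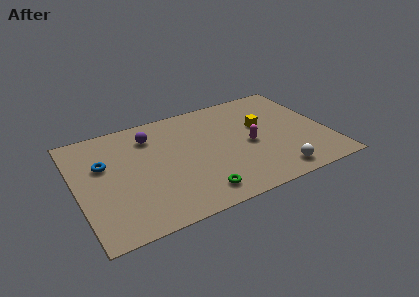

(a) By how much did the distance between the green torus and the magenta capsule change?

-2.5

The distance was about 6.8 in the first image and 4.3 in the second, so they moved 2.5 units closer together.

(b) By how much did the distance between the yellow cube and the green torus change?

-3.8

Before: roughly 9.6 units apart; after: 5.8. That's 3.8 units closer together.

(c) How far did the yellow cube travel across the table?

2.6

From (13.2, 5.8) to (10.6, 5.4), the yellow cube covered √(2.6² + 0.4²) ≈ 2.6 units.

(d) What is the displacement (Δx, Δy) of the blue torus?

(-1.2, -2.3)

The blue torus was at about (2.8, 8.0) and moved to about (1.6, 5.7).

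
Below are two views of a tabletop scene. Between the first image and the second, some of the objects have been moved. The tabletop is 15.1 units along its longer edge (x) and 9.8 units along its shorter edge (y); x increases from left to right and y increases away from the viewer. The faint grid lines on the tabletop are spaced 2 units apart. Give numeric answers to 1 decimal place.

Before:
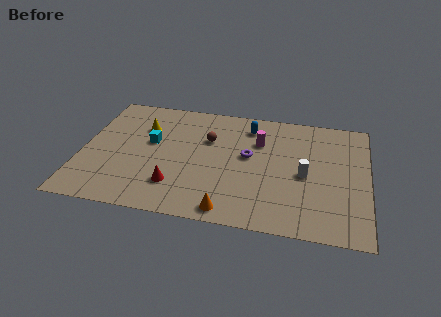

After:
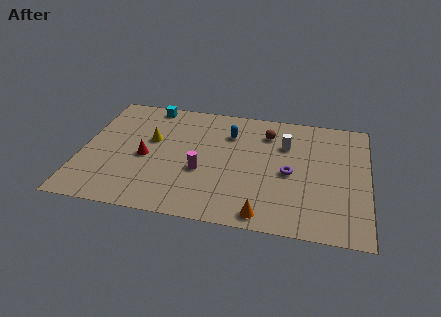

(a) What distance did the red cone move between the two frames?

2.6

The red cone was near (5.1, 2.4) before and (3.4, 4.4) after, so it travelled √(1.7² + 2.0²) ≈ 2.6 units.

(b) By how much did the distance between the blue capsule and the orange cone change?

-0.5

They were about 7.0 units apart before and 6.5 after — 0.5 units closer together.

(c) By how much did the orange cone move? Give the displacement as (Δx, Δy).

(1.8, 0.0)

The orange cone was at about (8.0, 1.0) and moved to about (9.8, 1.0).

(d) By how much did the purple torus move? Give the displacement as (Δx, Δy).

(2.2, -1.0)

From the two frames, the purple torus sits at roughly (8.8, 5.5) before and (11.0, 4.5) after.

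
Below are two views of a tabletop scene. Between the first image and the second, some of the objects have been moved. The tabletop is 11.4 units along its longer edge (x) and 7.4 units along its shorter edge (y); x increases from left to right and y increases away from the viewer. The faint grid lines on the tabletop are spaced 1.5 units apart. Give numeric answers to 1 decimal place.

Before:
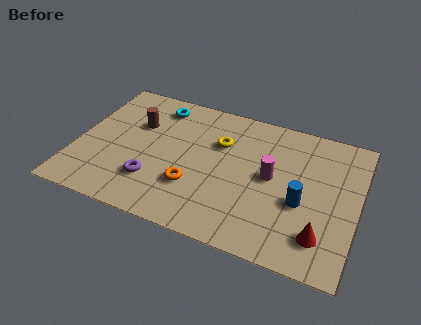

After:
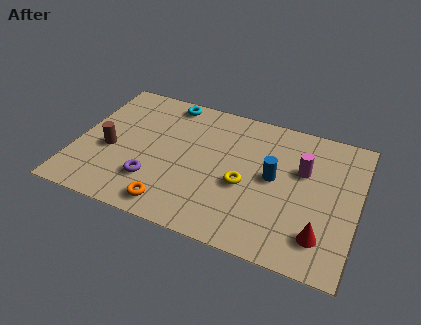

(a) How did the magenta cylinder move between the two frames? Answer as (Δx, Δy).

(1.2, 0.8)

The magenta cylinder started near (7.9, 3.9) and ended near (9.1, 4.7).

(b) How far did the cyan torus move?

0.6

From (3.0, 6.2) to (3.4, 6.6), the cyan torus covered √(0.4² + 0.4²) ≈ 0.6 units.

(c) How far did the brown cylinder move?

2.0

The brown cylinder moved from about (2.3, 4.9) to (1.4, 3.1), a distance of √(0.9² + 1.8²) ≈ 2.0.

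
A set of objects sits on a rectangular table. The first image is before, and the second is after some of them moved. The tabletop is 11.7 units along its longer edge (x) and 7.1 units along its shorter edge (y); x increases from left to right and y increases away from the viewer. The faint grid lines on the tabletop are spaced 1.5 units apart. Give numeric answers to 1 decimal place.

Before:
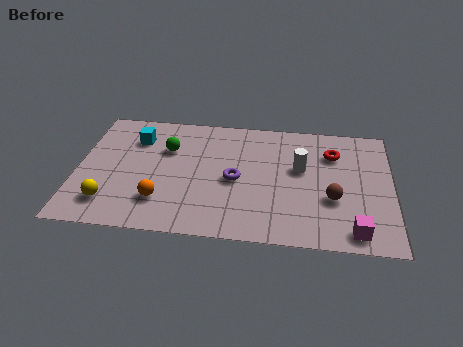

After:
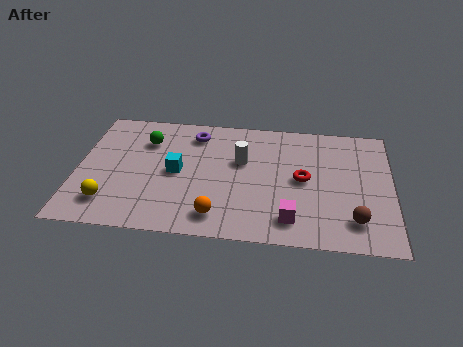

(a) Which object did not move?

the yellow sphere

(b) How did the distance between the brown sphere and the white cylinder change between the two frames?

+3.1

They were about 2.0 units apart before and 5.1 after — 3.1 units further apart.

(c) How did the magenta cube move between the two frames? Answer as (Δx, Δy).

(-2.3, 0.4)

The magenta cube started near (10.3, 0.9) and ended near (8.0, 1.3).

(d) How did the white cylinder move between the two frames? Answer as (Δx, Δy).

(-2.2, 0.2)

The white cylinder was at about (8.3, 4.2) and moved to about (6.1, 4.4).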